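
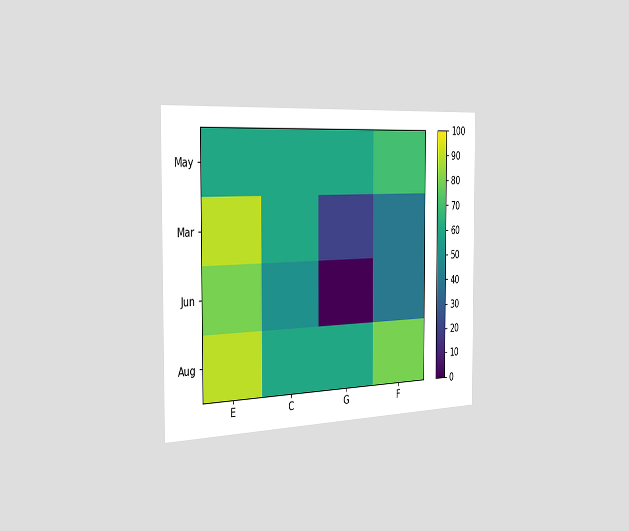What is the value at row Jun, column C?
The chart is viewed slightly from the left. Matching cell (Jun, C) against the colorbar gives 50.

50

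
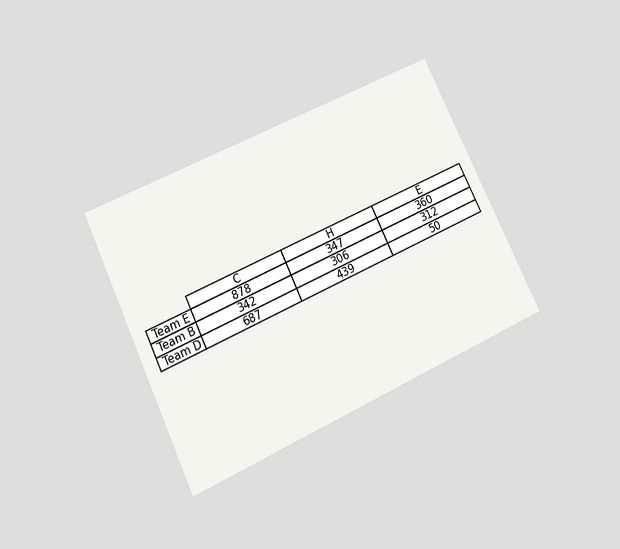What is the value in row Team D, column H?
The chart is tilted about 25° counter-clockwise and viewed slightly from below. The (Team D, H) cell reads 439.

439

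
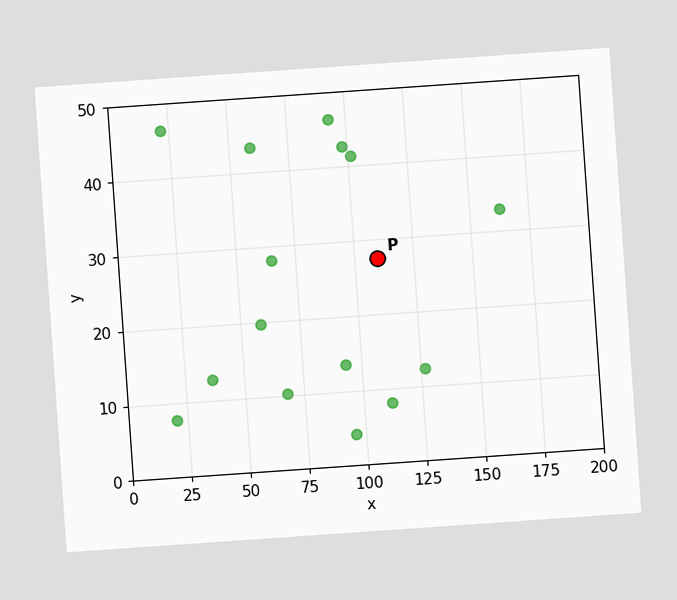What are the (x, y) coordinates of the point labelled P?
(110, 27.5)

The chart is tilted about 4° counter-clockwise. Following the gridlines from P to each axis, P sits at (110, 27.5).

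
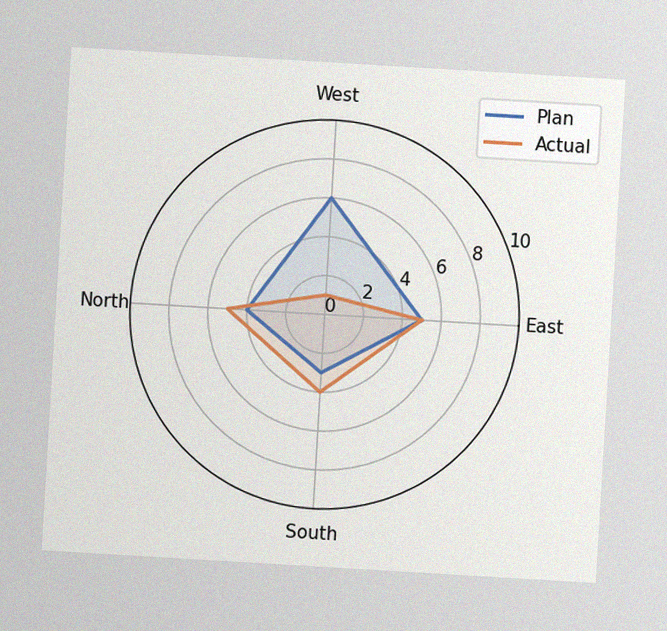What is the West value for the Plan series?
6

The chart is tilted about 3° clockwise, with some photo noise. On the West axis, Plan reaches 6.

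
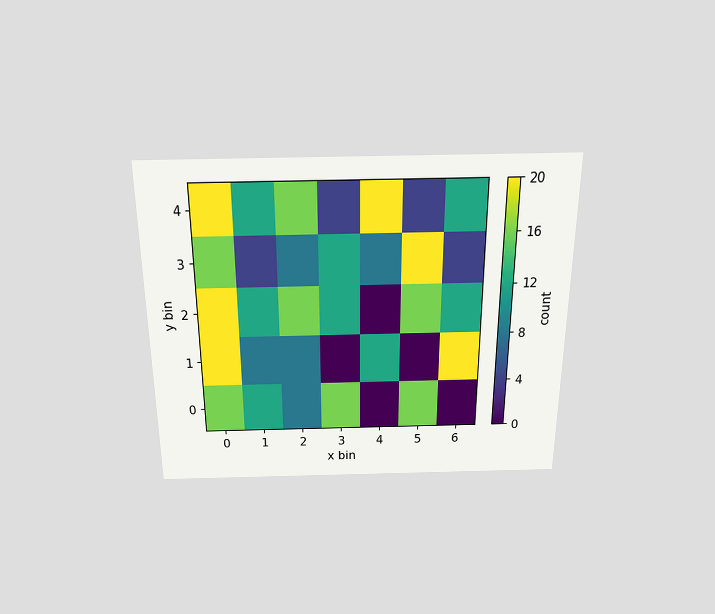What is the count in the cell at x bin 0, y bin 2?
The chart is viewed slightly from above. Matching the cell (0, 2) against the colorbar gives 20.

20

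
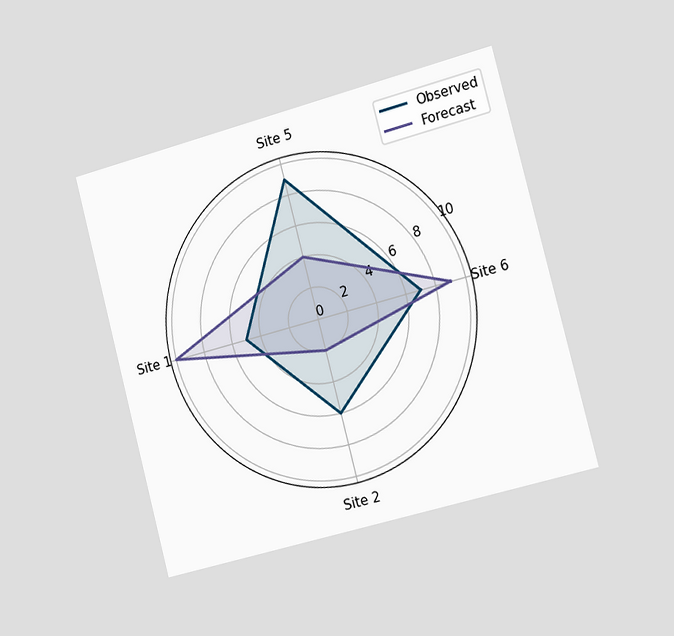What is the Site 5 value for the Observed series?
The chart is tilted about 15° counter-clockwise and viewed slightly from the right. On the Site 5 axis, Observed reaches 9.

9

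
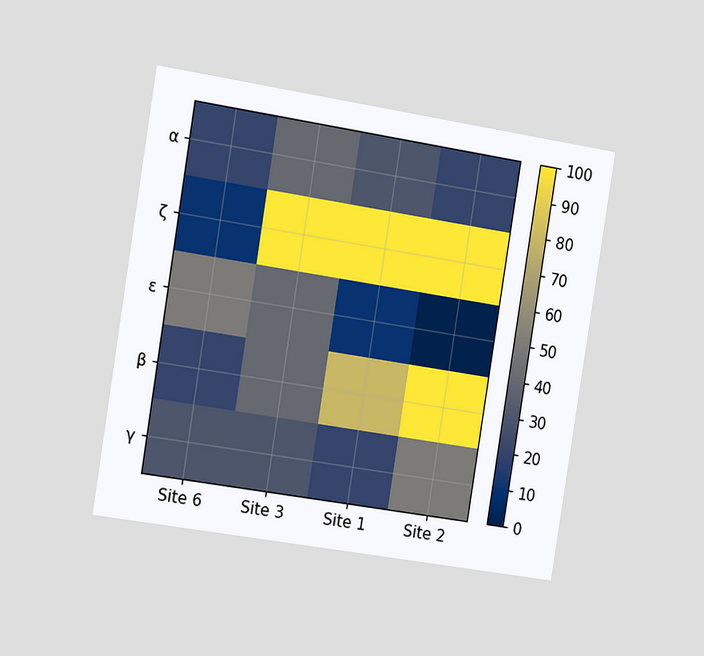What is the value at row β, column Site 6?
The chart is tilted about 9° clockwise and viewed slightly from the left. Matching cell (β, Site 6) against the colorbar gives 20.

20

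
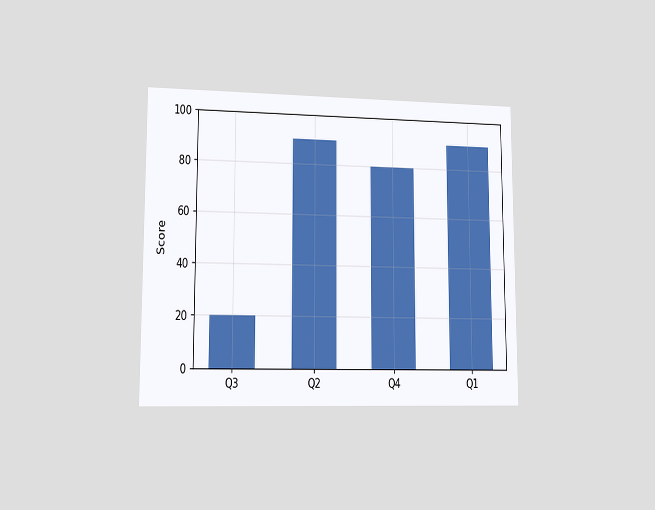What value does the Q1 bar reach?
90

The chart is viewed at a slight angle. Reading along the chart's y-axis, the Q1 bar reaches 90.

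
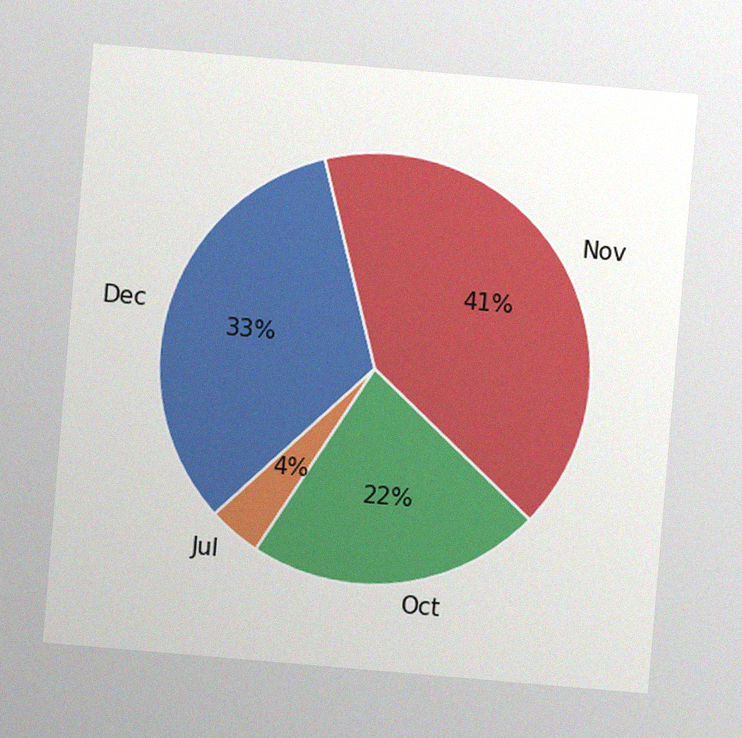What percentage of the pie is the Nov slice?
The chart is tilted about 5° clockwise, with some photo noise. The Nov slice takes up 41% of the pie.

41%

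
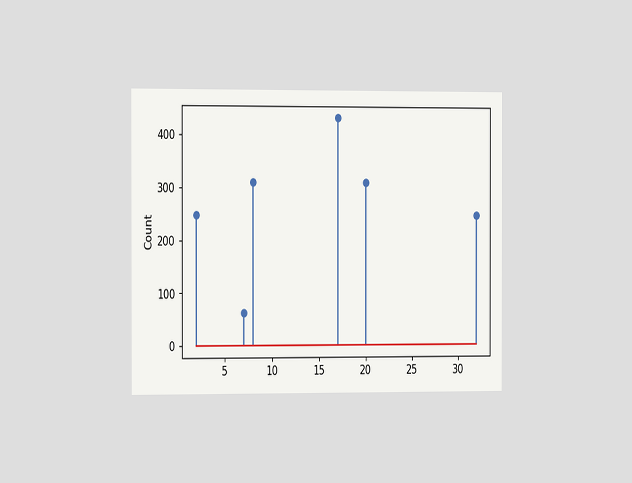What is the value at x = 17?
434

The chart is viewed slightly from the left. The stem at x=17 reaches 434.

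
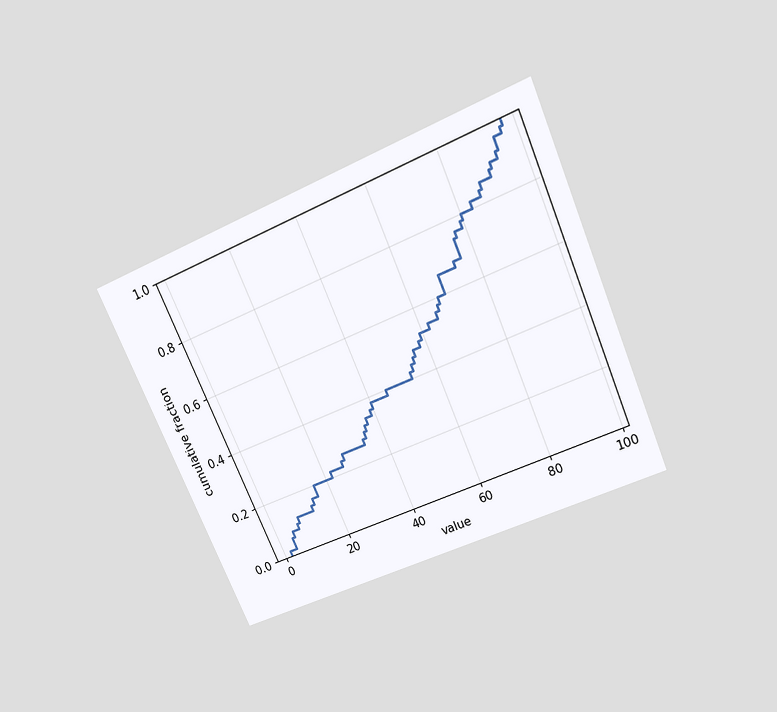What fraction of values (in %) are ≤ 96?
98%

The chart is tilted about 23° counter-clockwise and viewed slightly from above. At x=96 the ECDF step is at 98%.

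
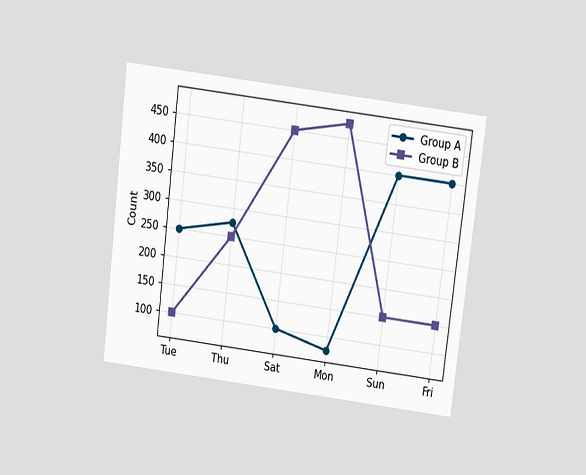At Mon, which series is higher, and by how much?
Group B, by 400

The chart is tilted about 7° clockwise and viewed slightly from above. At Mon, Group B sits above the other line by 400.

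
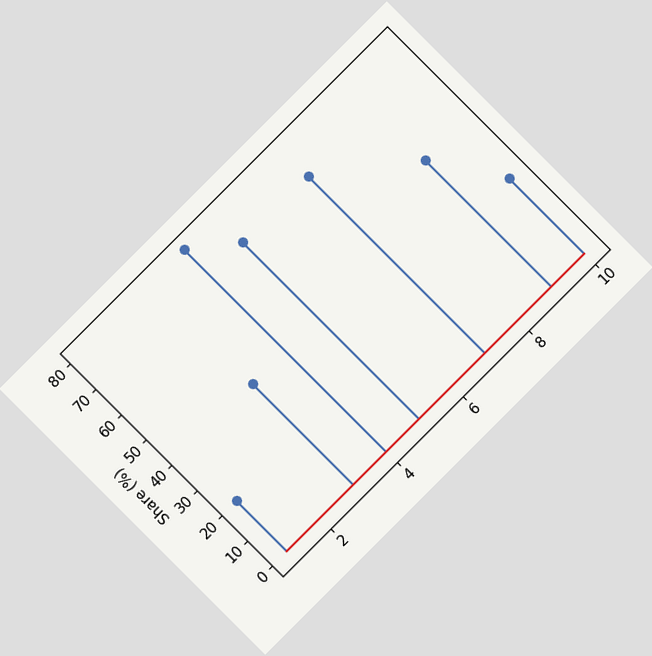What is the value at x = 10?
The chart is tilted about 45° counter-clockwise. The stem at x=10 reaches 30%.

30%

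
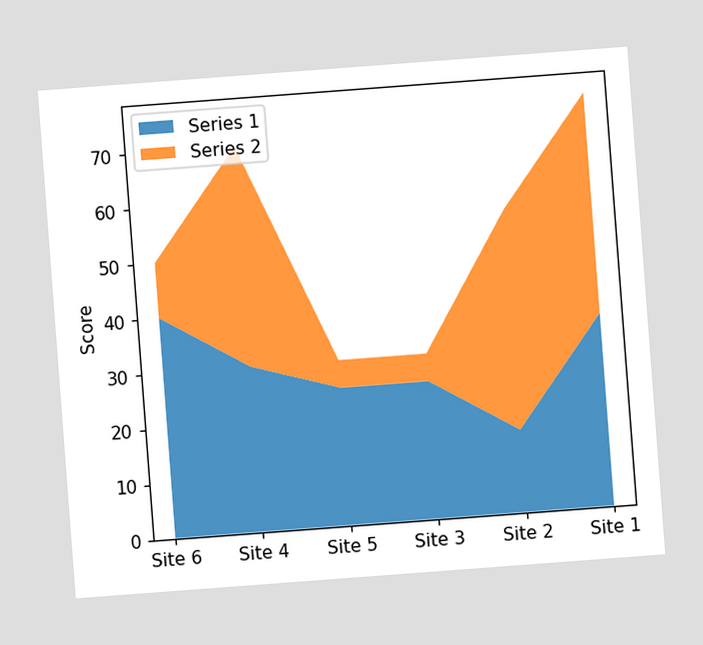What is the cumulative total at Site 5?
The chart is tilted about 4° counter-clockwise. The stacked total at Site 5 reaches 30.

30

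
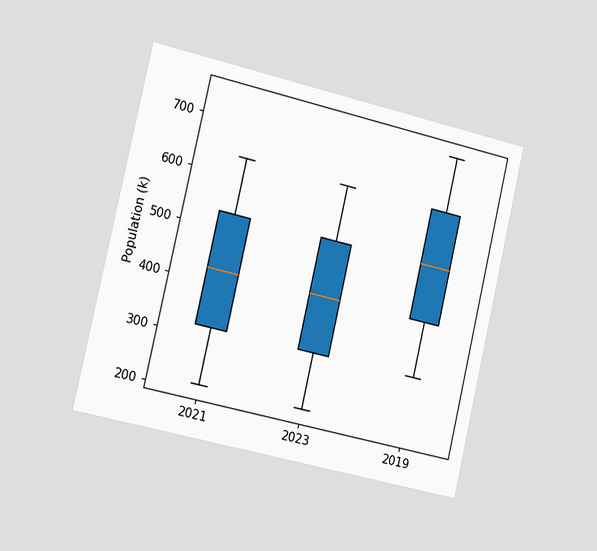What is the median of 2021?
The chart is tilted about 13° clockwise and viewed slightly from the left. The median line in the 2021 box sits at 424k.

424k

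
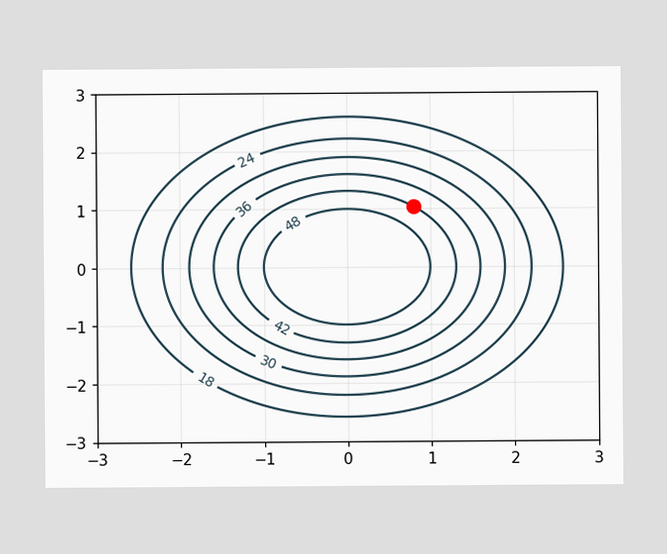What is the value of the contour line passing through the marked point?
The marked point sits on the contour labelled 42.

42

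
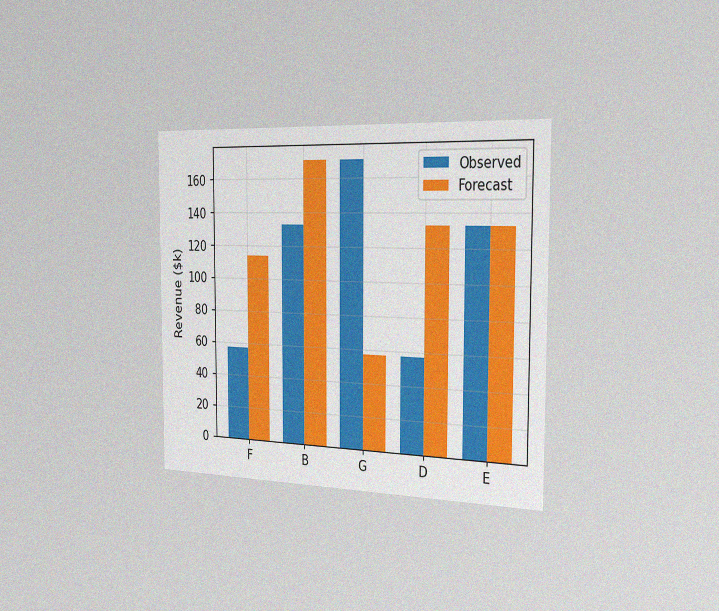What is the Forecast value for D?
The chart is viewed slightly from the right, with some photo noise. The Forecast bar at D reaches $133k on the y-axis.

$133k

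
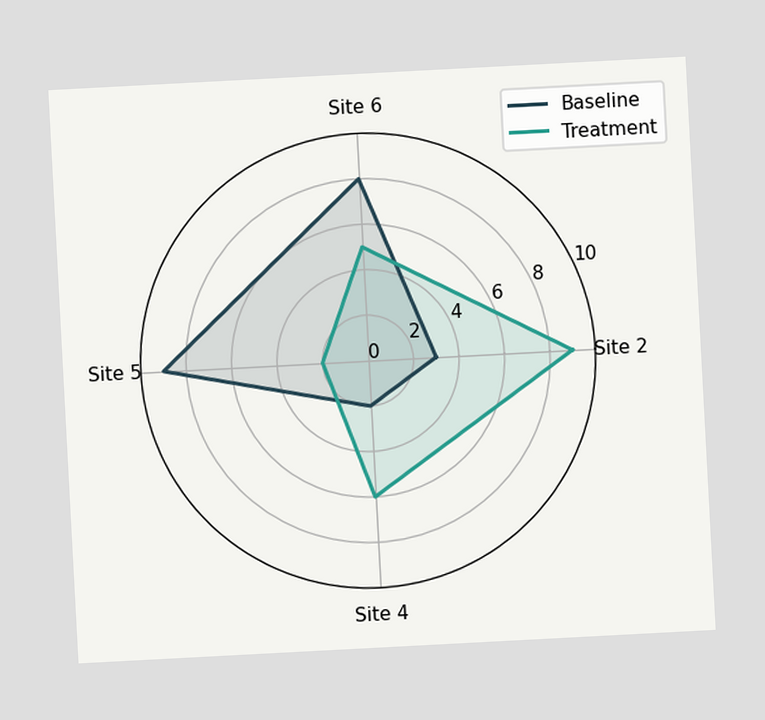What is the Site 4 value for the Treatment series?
6

The chart is tilted about 3° counter-clockwise. On the Site 4 axis, Treatment reaches 6.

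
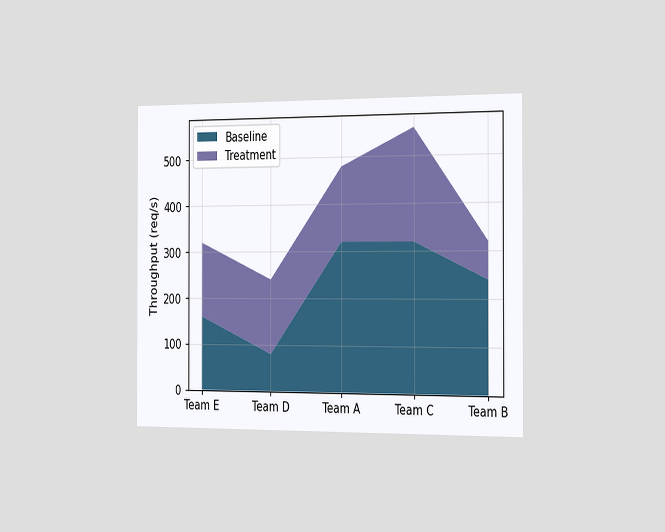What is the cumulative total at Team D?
The chart is viewed slightly from the right. The stacked total at Team D reaches 240req/s.

240req/s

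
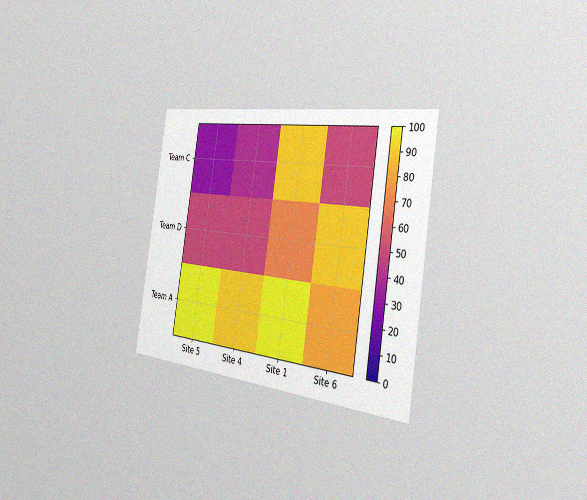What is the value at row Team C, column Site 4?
40

The chart is tilted about 9° clockwise and viewed slightly from the right, with some photo noise. Matching cell (Team C, Site 4) against the colorbar gives 40.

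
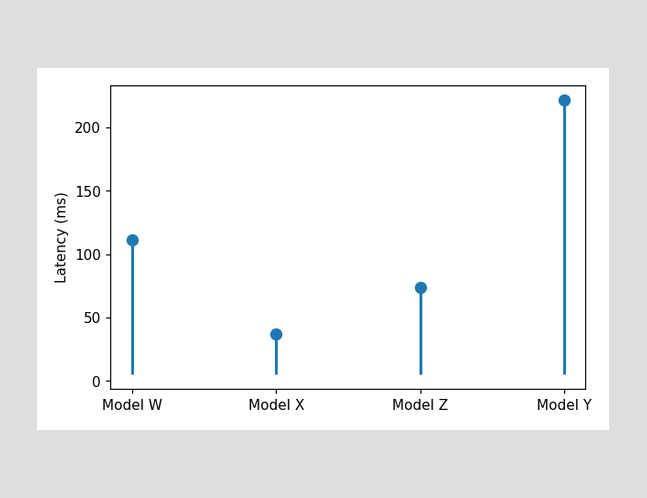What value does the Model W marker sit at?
111ms

The Model W marker sits at 111ms.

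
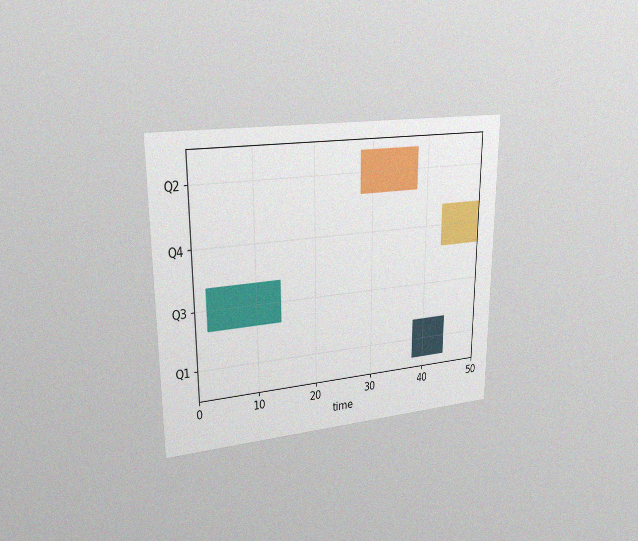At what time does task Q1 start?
The chart is viewed at a slight angle, with some photo noise. The Q1 bar begins at t=38.

38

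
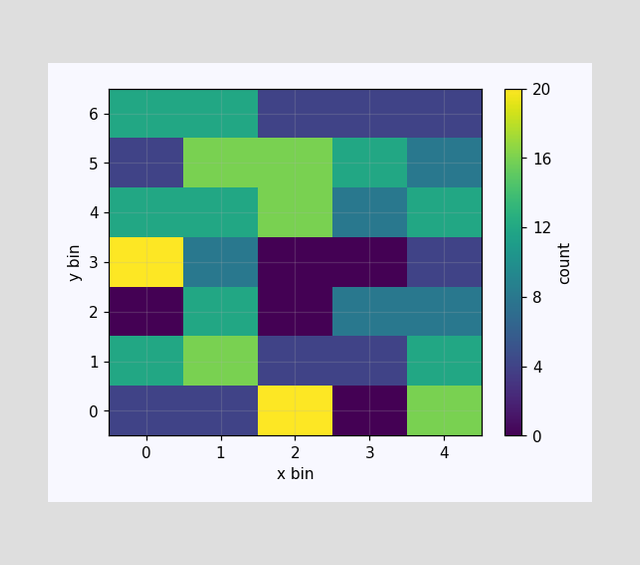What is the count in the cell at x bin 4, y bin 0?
Matching the cell (4, 0) against the colorbar gives 16.

16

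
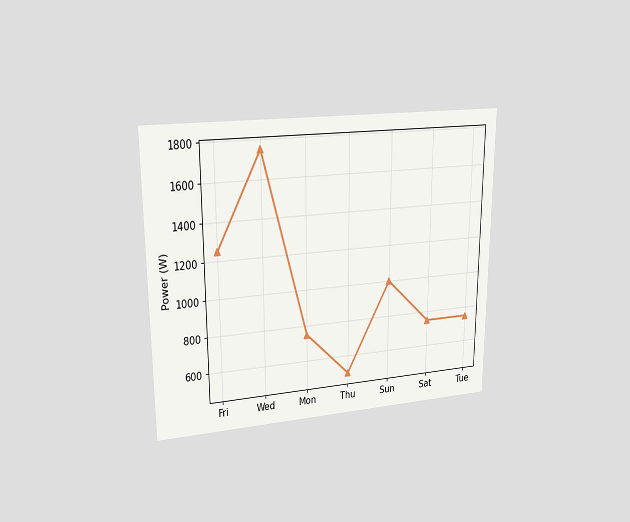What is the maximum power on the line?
1750W

The chart is viewed at a slight angle. The highest point is at Wed, and reading across to the y-axis gives 1750W.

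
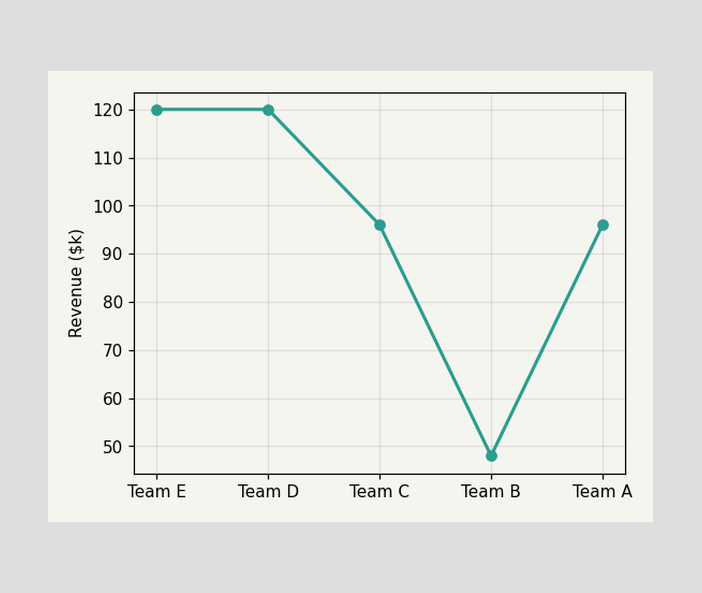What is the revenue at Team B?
At Team B, the line is at $48k.

$48k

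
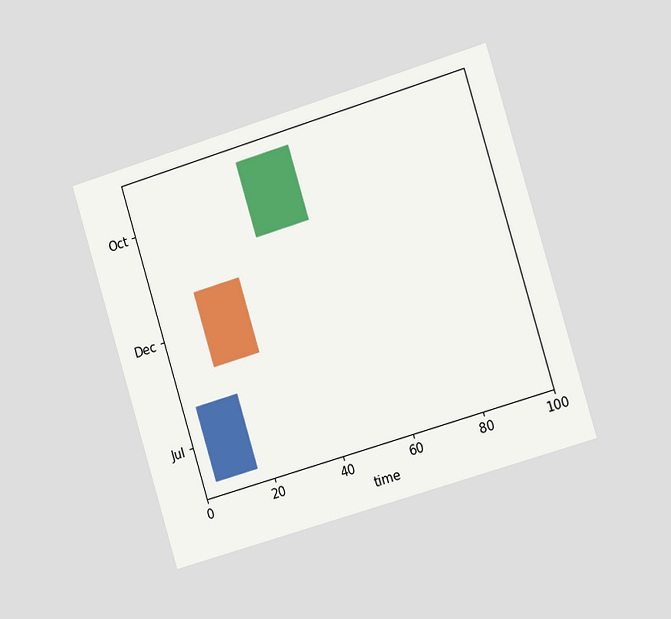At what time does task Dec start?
12

The chart is tilted about 17° counter-clockwise and viewed slightly from the right. The Dec bar begins at t=12.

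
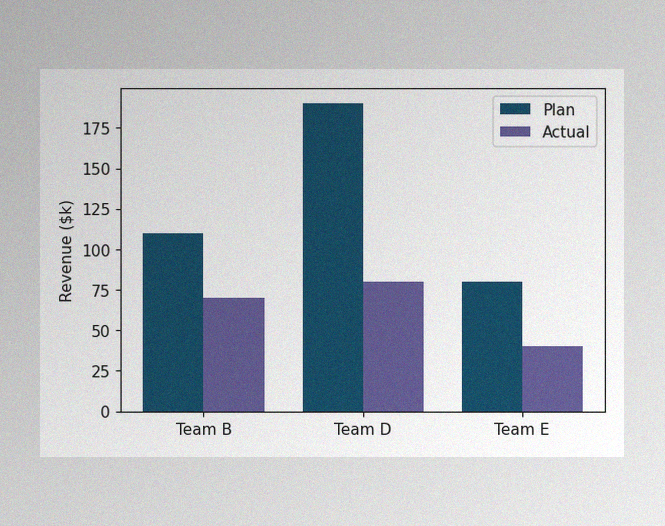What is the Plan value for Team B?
The image has some photo noise and uneven lighting. The Plan bar at Team B reaches $110k on the y-axis.

$110k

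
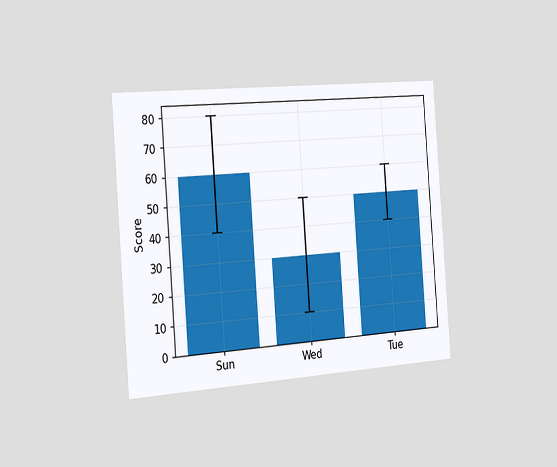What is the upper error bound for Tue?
60

The chart is tilted about 4° counter-clockwise and viewed slightly from the left. The Tue bar's upper whisker reaches 60.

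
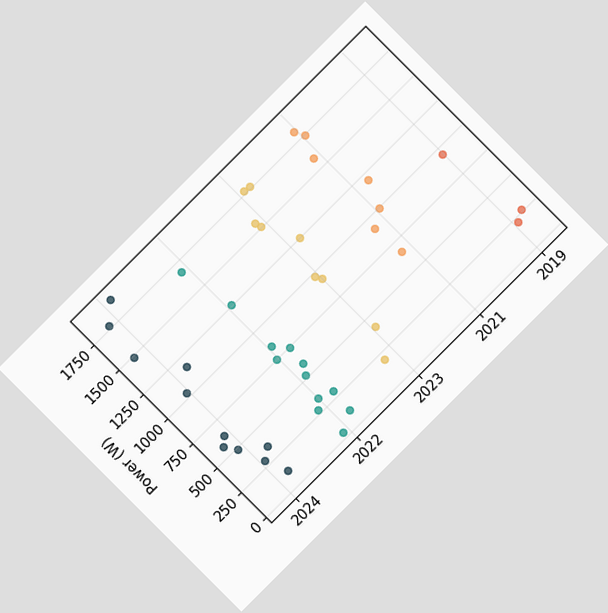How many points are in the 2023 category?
9

The chart is tilted about 45° counter-clockwise. Counting the markers in the 2023 column gives 9.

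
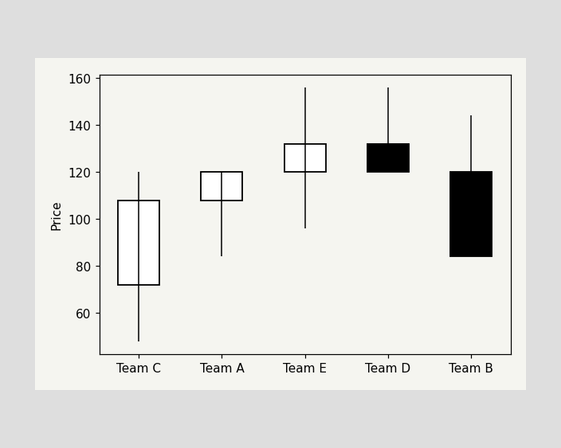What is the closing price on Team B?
84

The Team B candle closes at 84.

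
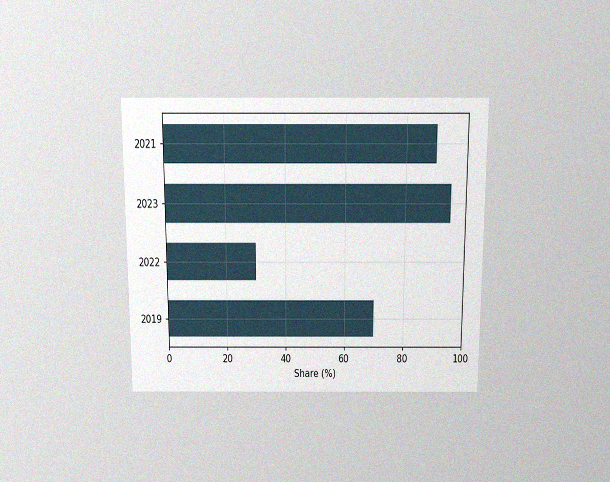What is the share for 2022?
The chart is viewed slightly from above, with some photo noise. Reading along the chart's x-axis, the 2022 bar reaches 30%.

30%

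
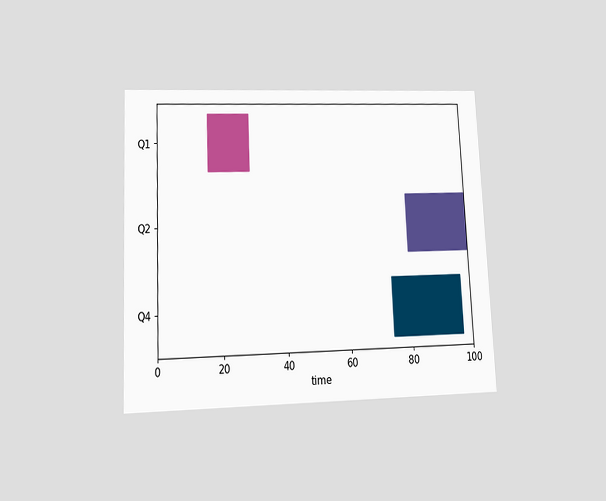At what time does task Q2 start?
The chart is tilted about 3° counter-clockwise and viewed at a slight angle. The Q2 bar begins at t=80.

80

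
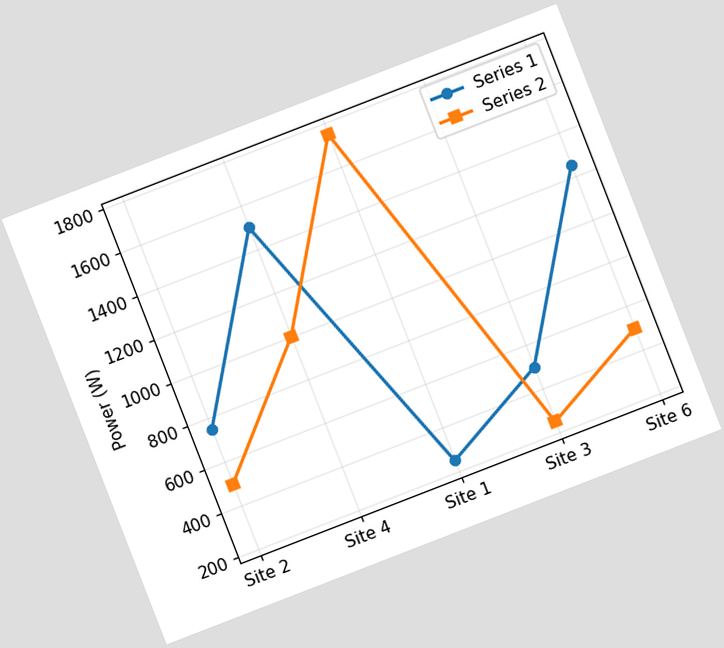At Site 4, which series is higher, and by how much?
Series 1, by 500W

The chart is tilted about 21° counter-clockwise. At Site 4, Series 1 sits above the other line by 500W.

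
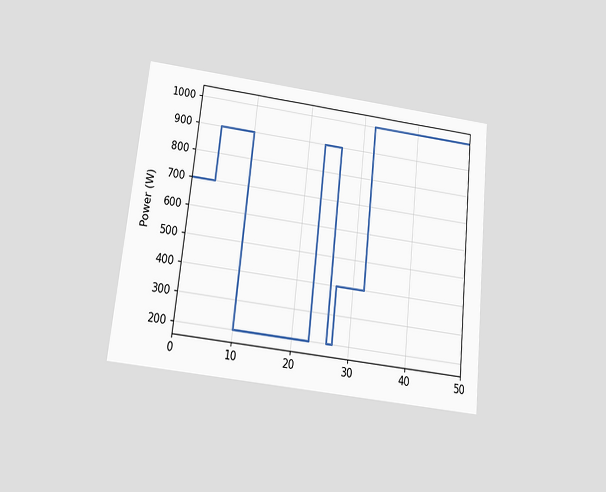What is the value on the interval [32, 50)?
1000W

The chart is tilted about 6° clockwise and viewed slightly from below. On [32, 50) the step sits at 1000W.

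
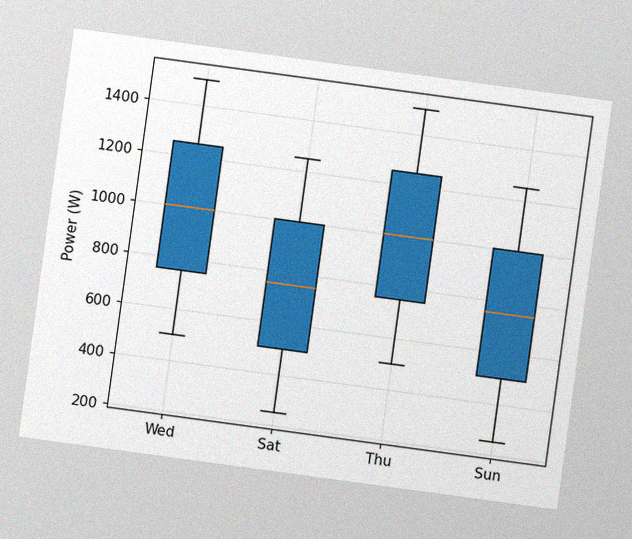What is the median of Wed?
1000W

The chart is tilted about 8° clockwise, with some photo noise. The median line in the Wed box sits at 1000W.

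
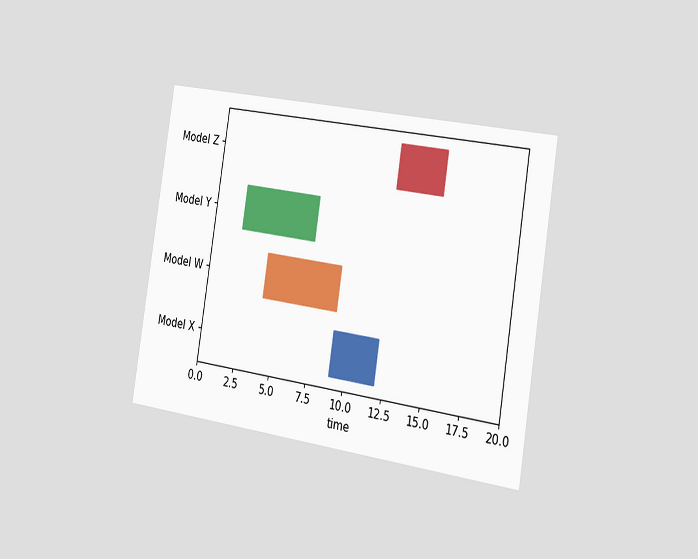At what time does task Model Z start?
The chart is tilted about 9° clockwise and viewed slightly from the right. The Model Z bar begins at t=12.

12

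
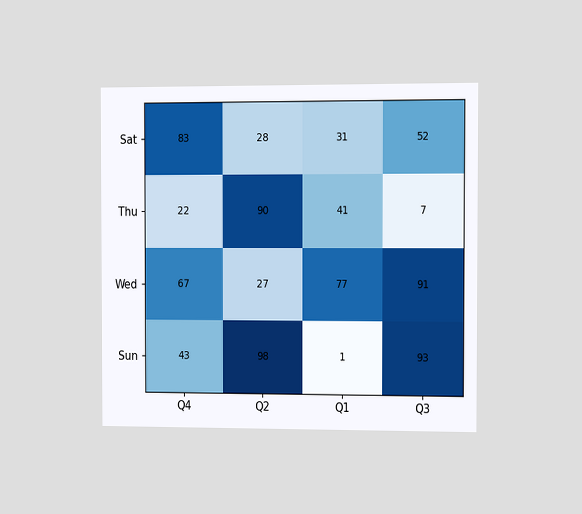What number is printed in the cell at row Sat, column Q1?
The chart is viewed slightly from the right. The (Sat, Q1) cell reads 31.

31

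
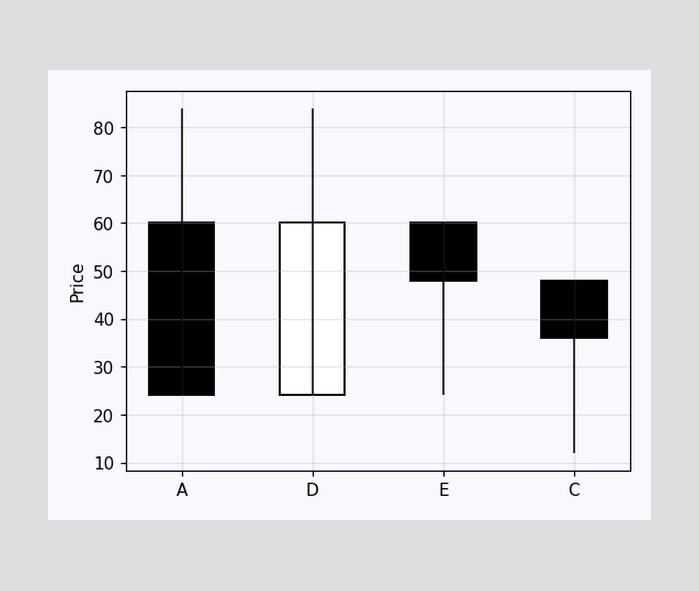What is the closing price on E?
The E candle closes at 48.

48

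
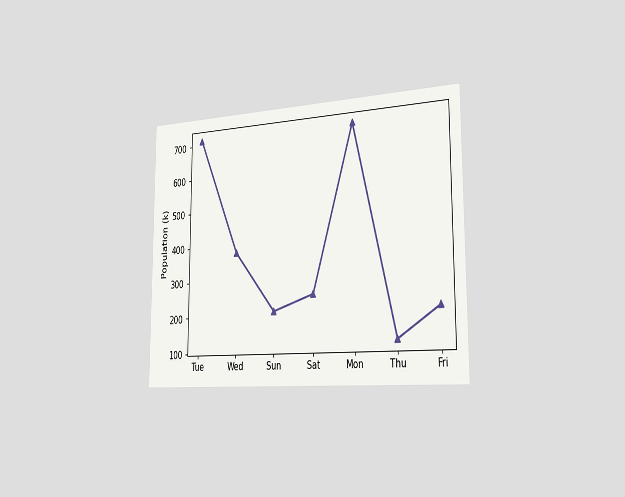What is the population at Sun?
The chart is viewed slightly from the right. At Sun, the line is at 210k.

210k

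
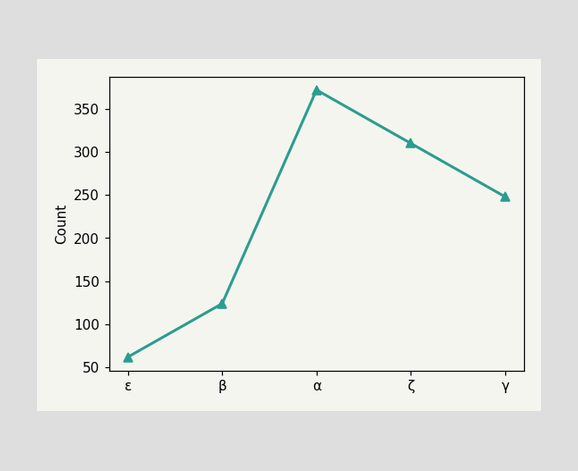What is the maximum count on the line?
372

The highest point is at α, and reading across to the y-axis gives 372.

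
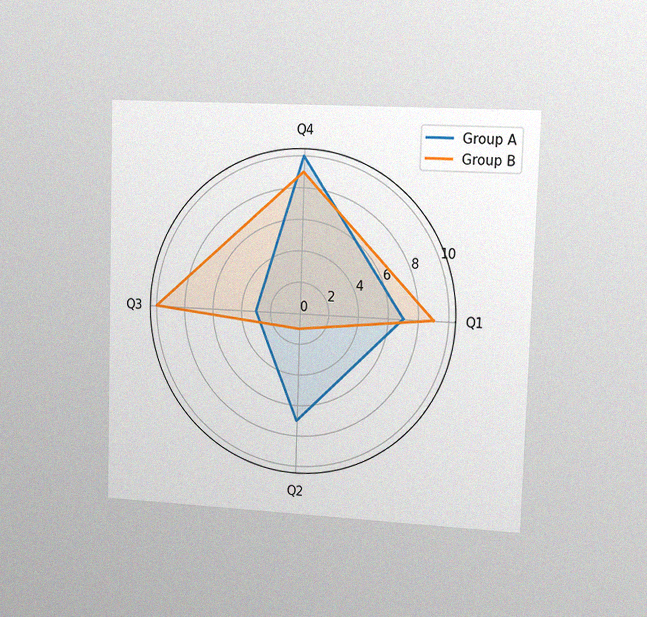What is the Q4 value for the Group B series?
The chart is viewed slightly from the right, with some photo noise. On the Q4 axis, Group B reaches 9.

9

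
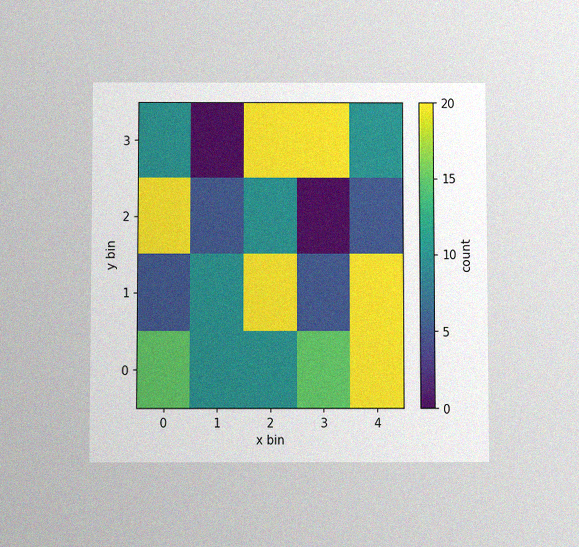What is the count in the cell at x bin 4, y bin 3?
The chart is viewed slightly from below, with some photo noise. Matching the cell (4, 3) against the colorbar gives 10.

10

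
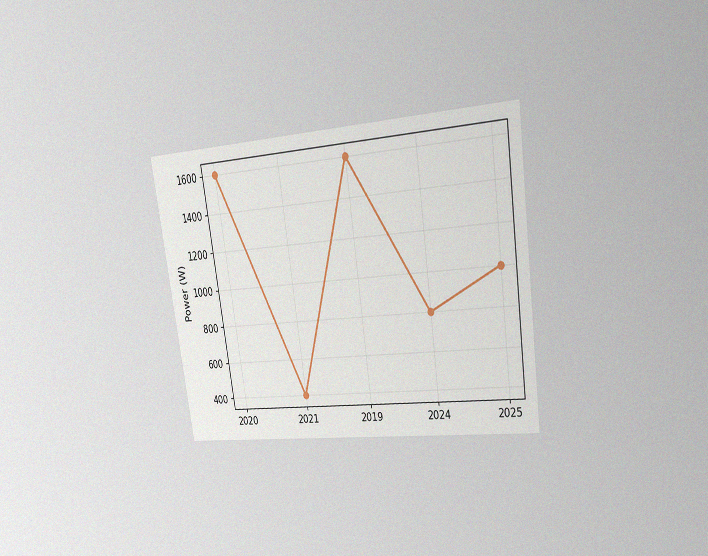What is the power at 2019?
The chart is tilted about 8° counter-clockwise and viewed slightly from the right, with some photo noise. At 2019, the line is at 1600W.

1600W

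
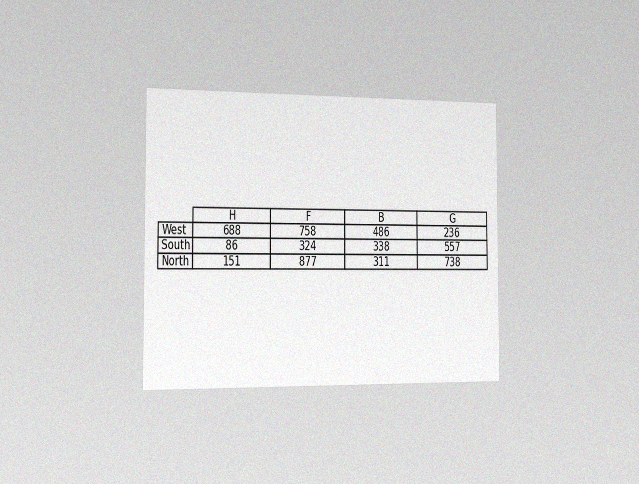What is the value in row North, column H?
The chart is viewed slightly from the left, with some photo noise. The (North, H) cell reads 151.

151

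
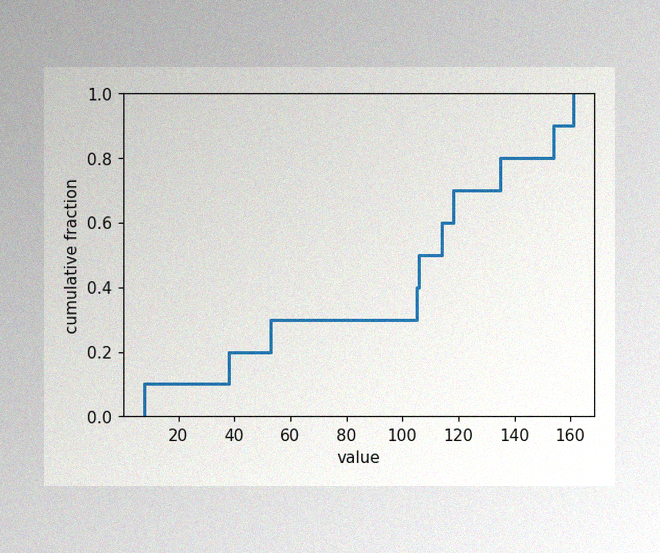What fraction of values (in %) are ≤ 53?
30%

The image has some photo noise and uneven lighting. At x=53 the ECDF step is at 30%.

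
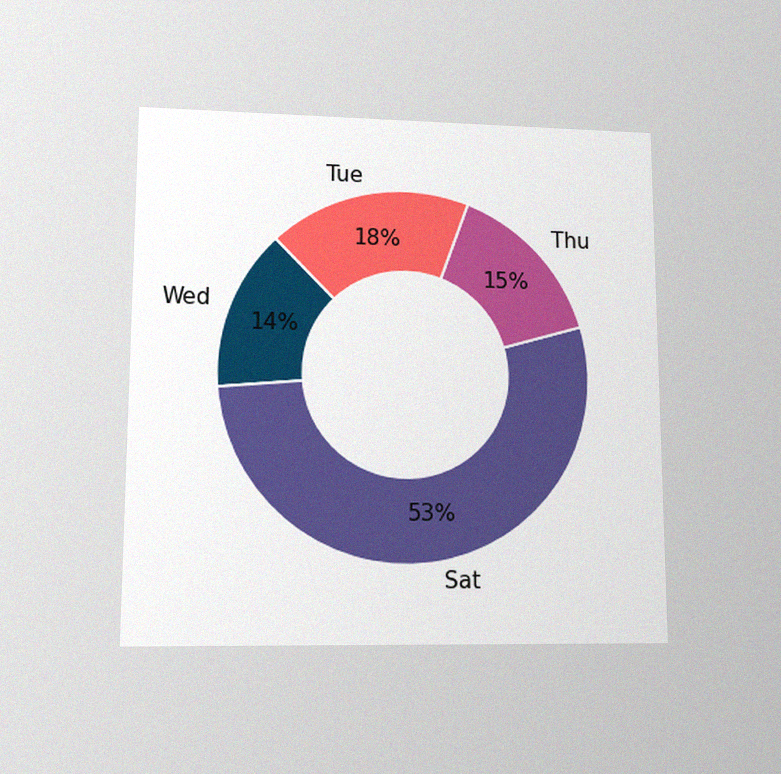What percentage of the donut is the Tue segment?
The chart is viewed at a slight angle, with some photo noise. The Tue segment takes up 18% of the ring.

18%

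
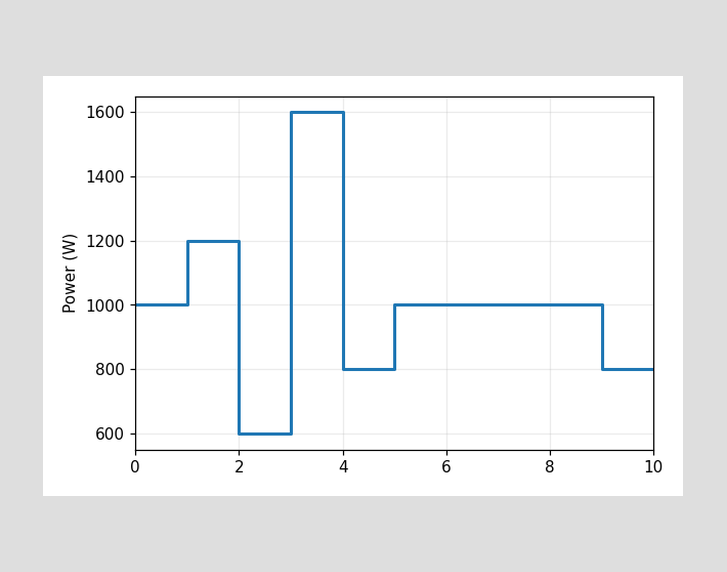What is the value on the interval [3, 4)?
1600W

On [3, 4) the step sits at 1600W.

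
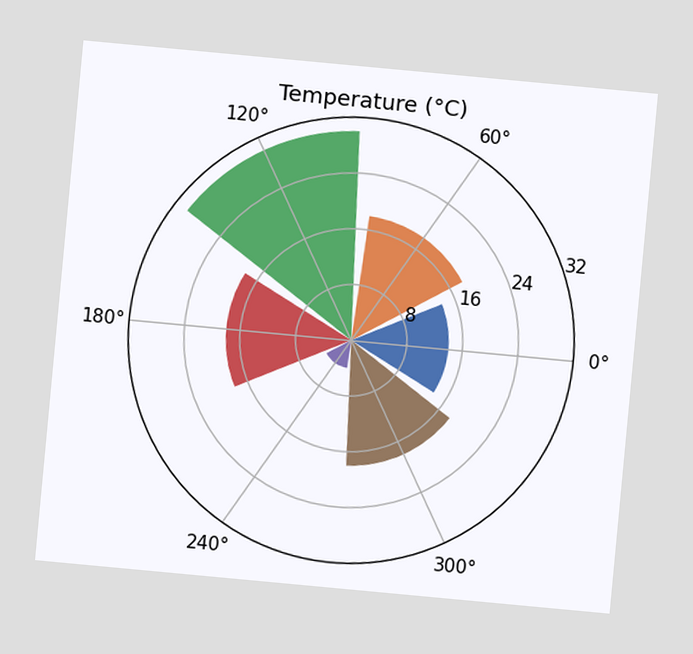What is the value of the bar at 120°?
30°C

The chart is tilted about 5° clockwise. The bar at 120° reaches 30°C on the radial axis.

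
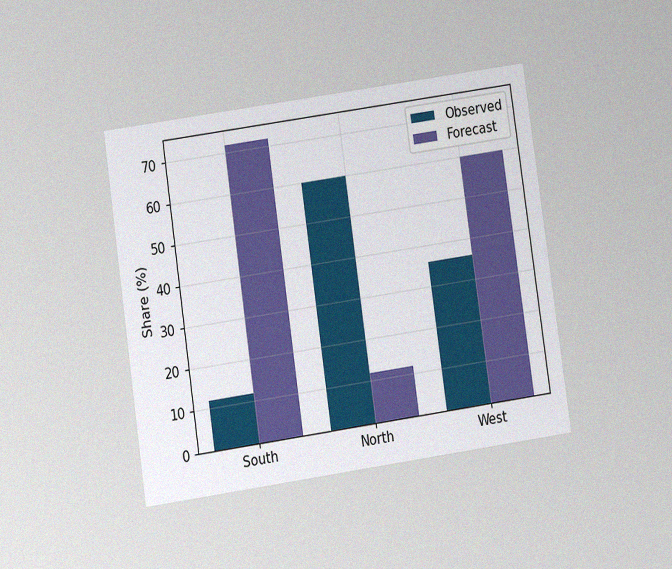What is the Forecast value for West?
The chart is tilted about 8° counter-clockwise and viewed at a slight angle, with some photo noise. The Forecast bar at West reaches 60% on the y-axis.

60%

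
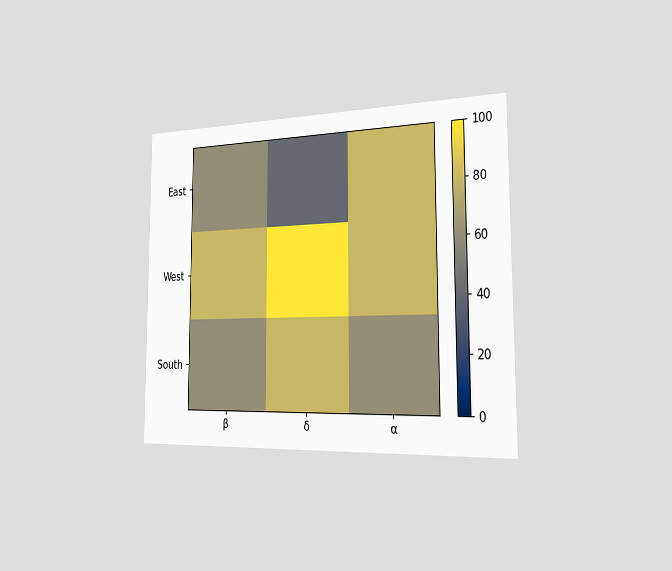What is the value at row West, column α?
80

The chart is viewed slightly from the right. Matching cell (West, α) against the colorbar gives 80.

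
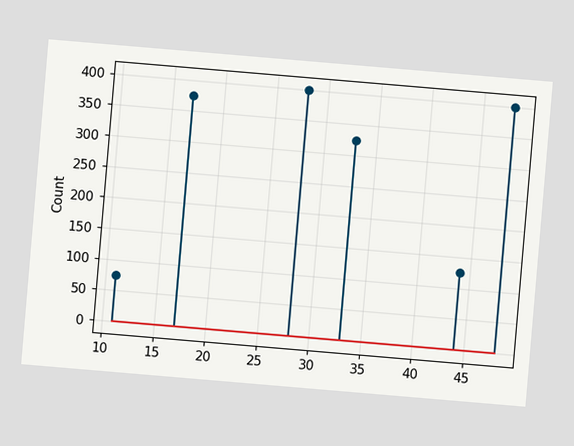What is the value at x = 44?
The chart is tilted about 5° clockwise. The stem at x=44 reaches 125.

125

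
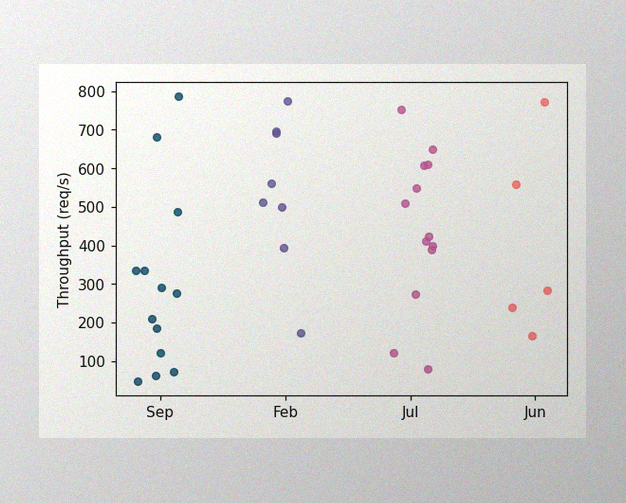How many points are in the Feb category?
The image has some photo noise and uneven lighting. Counting the markers in the Feb column gives 8.

8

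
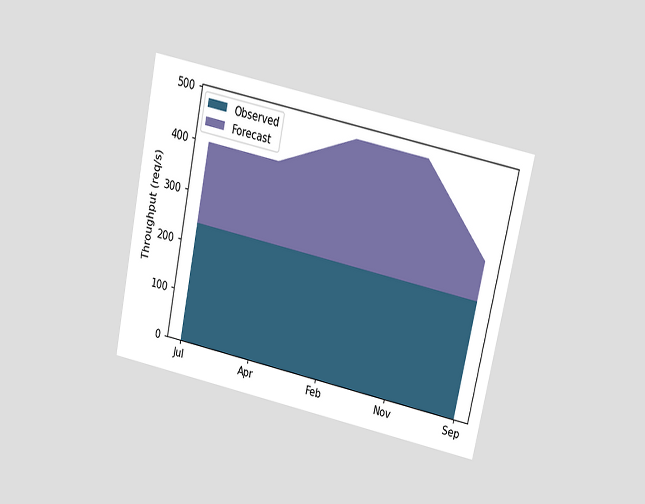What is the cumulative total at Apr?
400req/s

The chart is tilted about 12° clockwise and viewed at a slight angle. The stacked total at Apr reaches 400req/s.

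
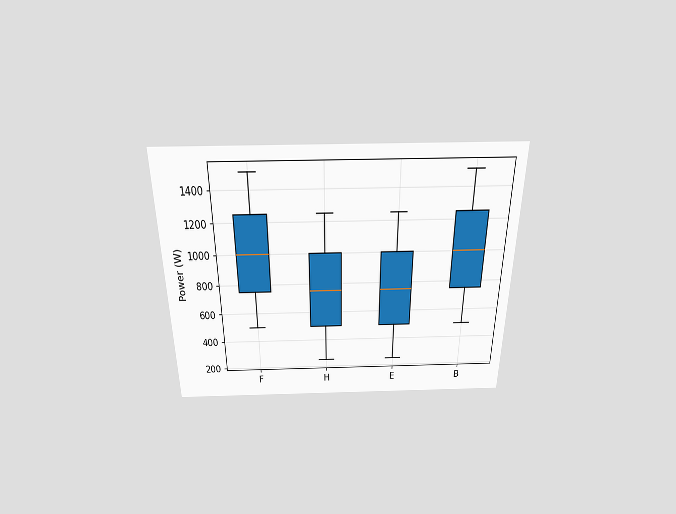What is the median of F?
The chart is viewed slightly from above. The median line in the F box sits at 1000W.

1000W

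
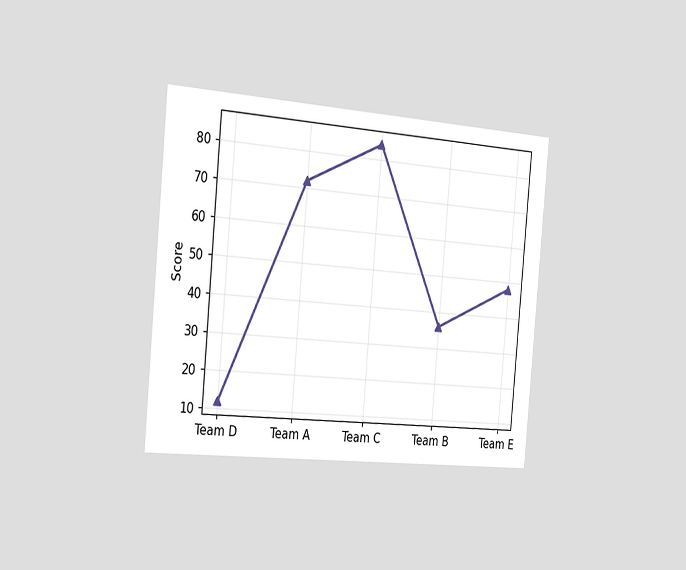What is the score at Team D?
The chart is tilted about 5° clockwise and viewed slightly from the left. At Team D, the line is at 12.

12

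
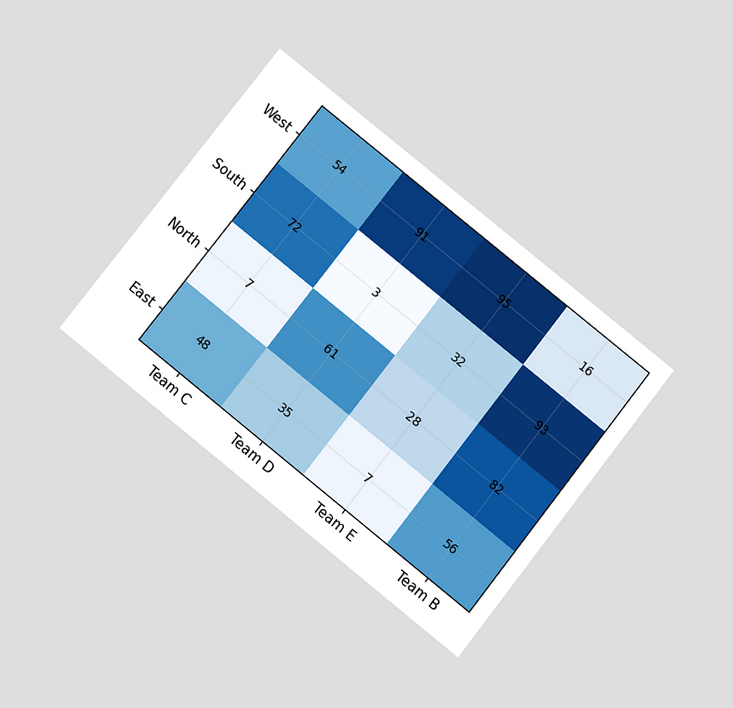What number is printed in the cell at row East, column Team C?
48

The chart is tilted about 38° clockwise and viewed slightly from below. The (East, Team C) cell reads 48.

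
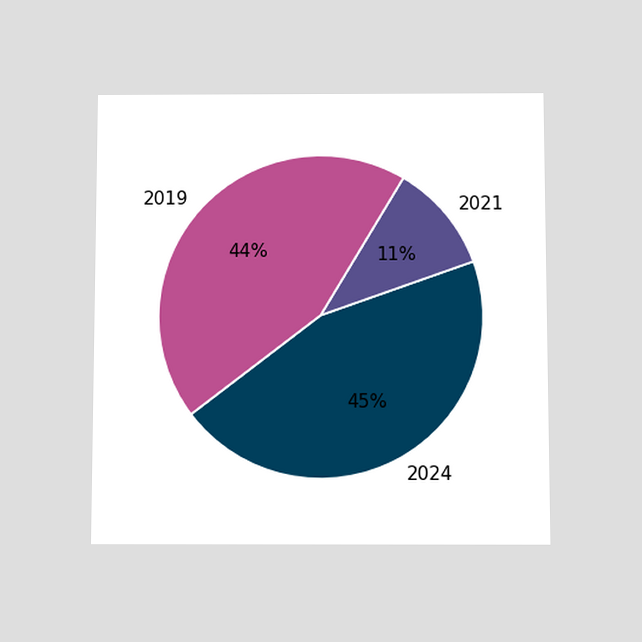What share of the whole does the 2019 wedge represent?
44%

The chart is viewed slightly from below. The 2019 slice takes up 44% of the pie.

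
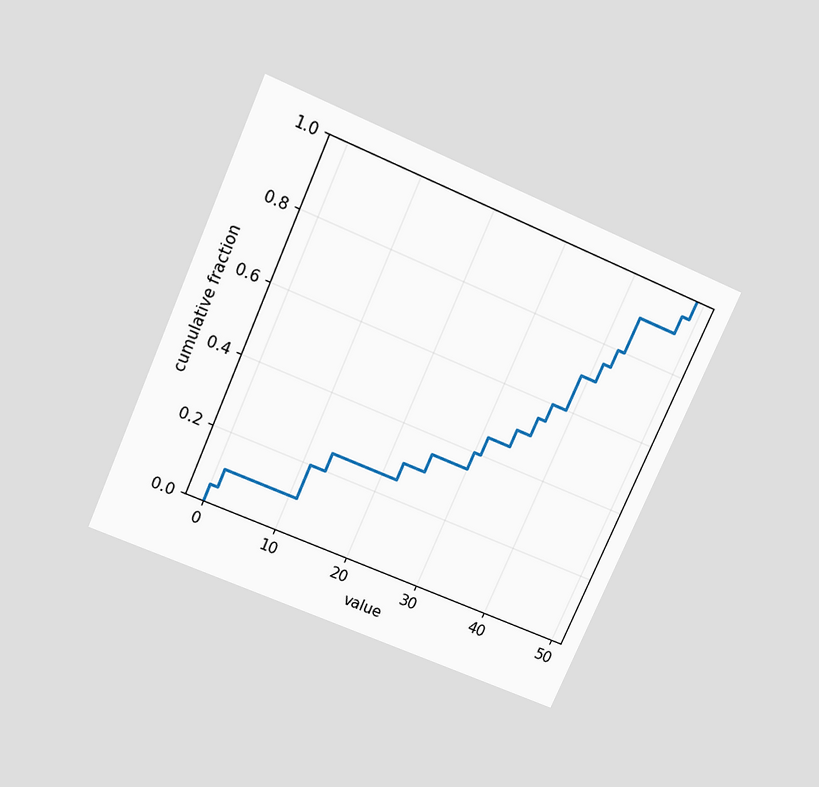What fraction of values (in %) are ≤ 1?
The chart is tilted about 24° clockwise and viewed slightly from above. At x=1 the ECDF step is at 10%.

10%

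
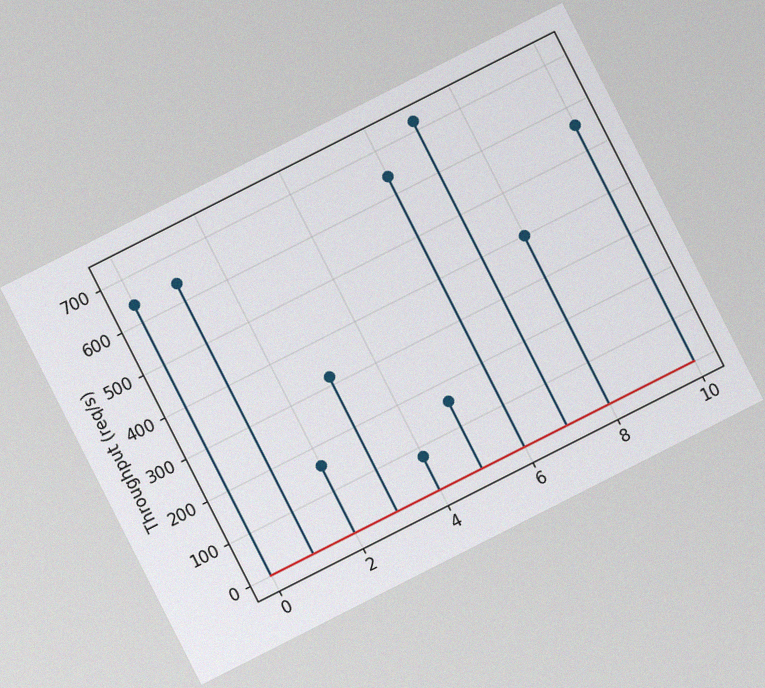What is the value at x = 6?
The chart is tilted about 27° counter-clockwise, with some photo noise. The stem at x=6 reaches 640req/s.

640req/s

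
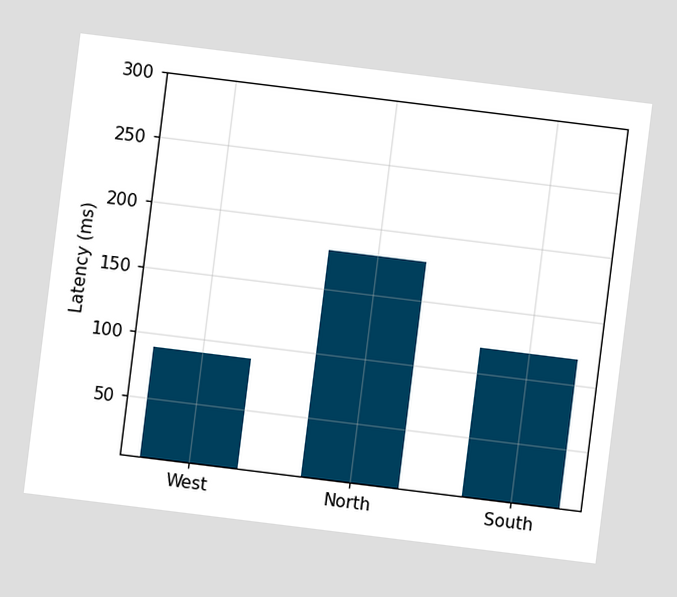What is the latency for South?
The chart is tilted about 7° clockwise. Reading along the chart's y-axis, the South bar reaches 120ms.

120ms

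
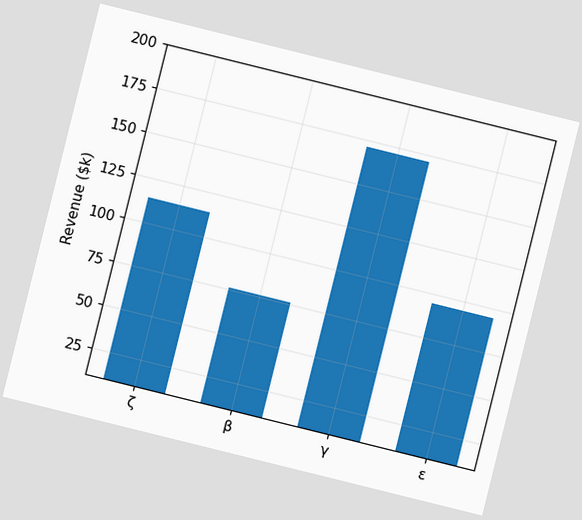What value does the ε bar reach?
The chart is tilted about 14° clockwise. Reading along the chart's y-axis, the ε bar reaches $95k.

$95k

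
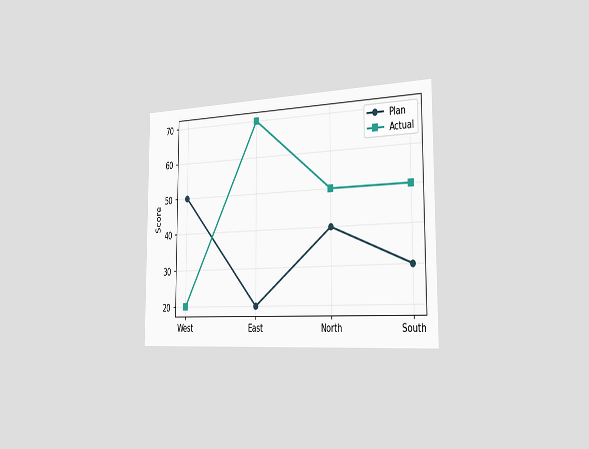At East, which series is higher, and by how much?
Actual, by 50

The chart is viewed slightly from the right. At East, Actual sits above the other line by 50.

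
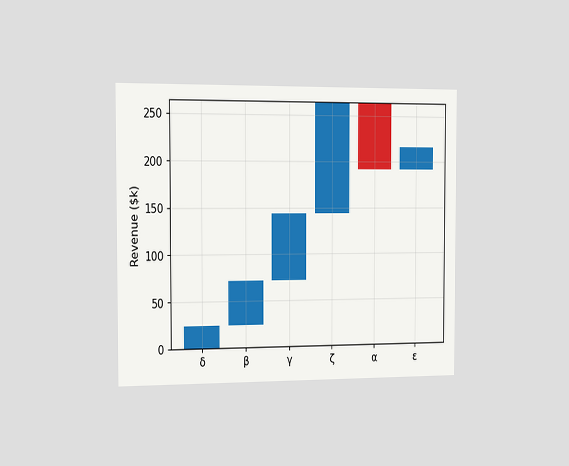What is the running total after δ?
$24k

The chart is viewed slightly from the left. After δ the running total reaches $24k.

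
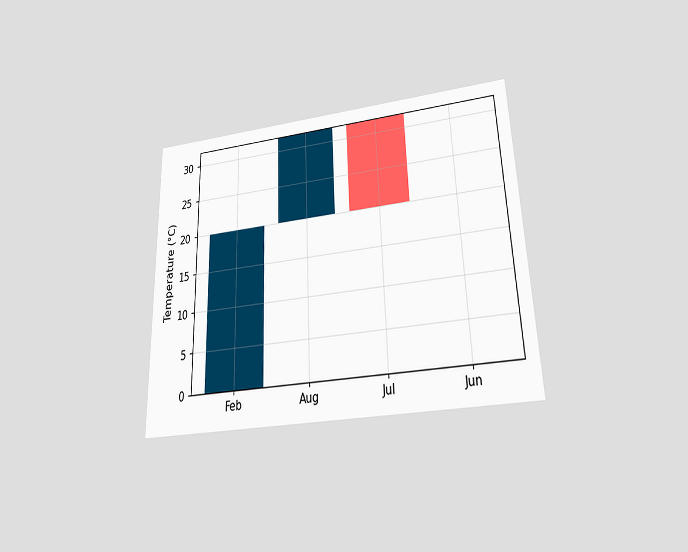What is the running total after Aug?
32°C

The chart is viewed slightly from below. After Aug the running total reaches 32°C.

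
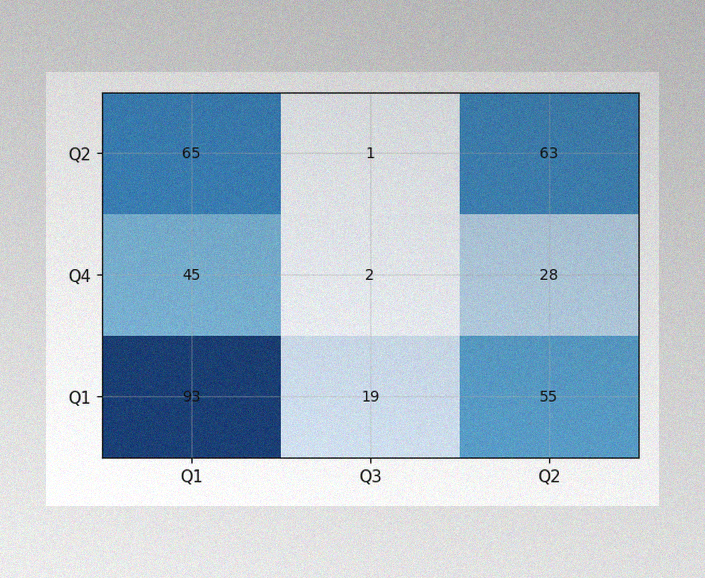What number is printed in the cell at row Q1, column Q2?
The image has some photo noise and uneven lighting. The (Q1, Q2) cell reads 55.

55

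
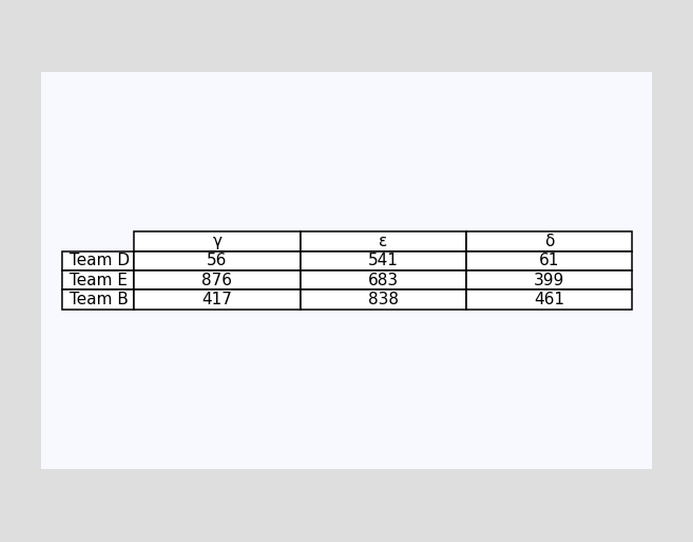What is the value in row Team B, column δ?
The (Team B, δ) cell reads 461.

461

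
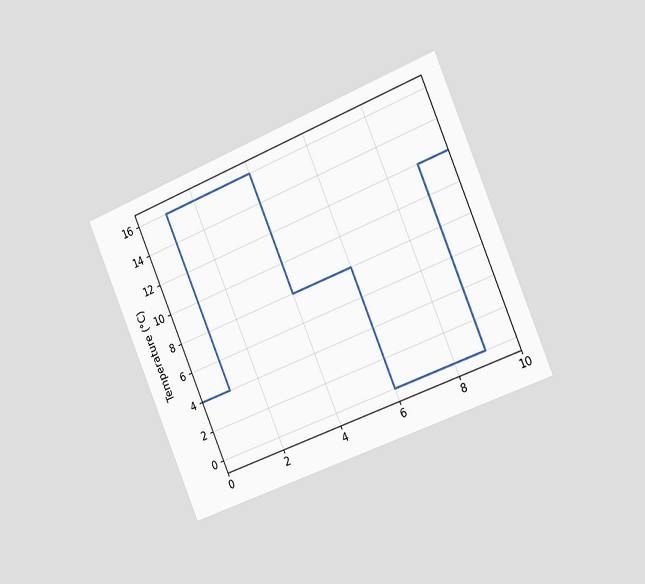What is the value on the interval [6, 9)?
The chart is tilted about 23° counter-clockwise and viewed slightly from the right. On [6, 9) the step sits at 0°C.

0°C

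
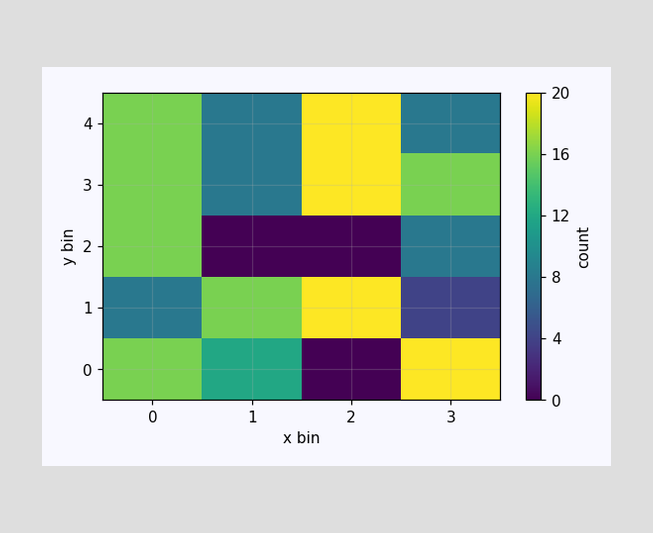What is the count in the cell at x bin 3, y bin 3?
Matching the cell (3, 3) against the colorbar gives 16.

16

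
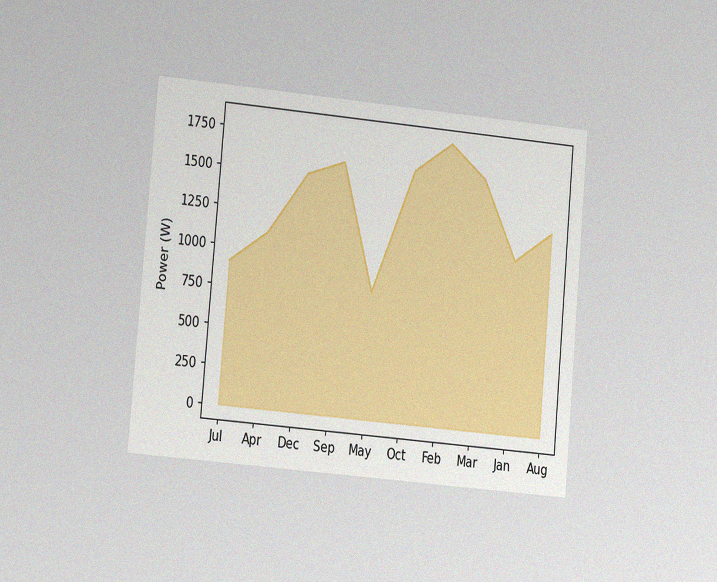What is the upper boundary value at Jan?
1100W

The chart is tilted about 5° clockwise and viewed at a slight angle, with some photo noise. At Jan the upper boundary is at 1100W.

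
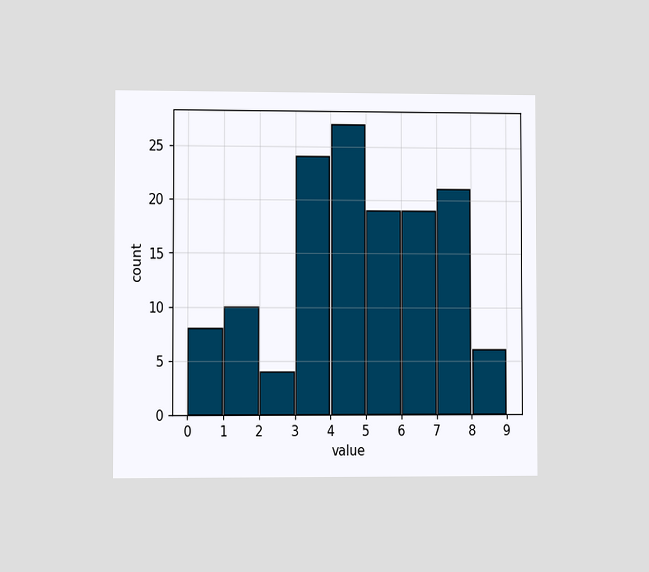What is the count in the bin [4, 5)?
The chart is viewed at a slight angle. The [4, 5) bin has height 27.

27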